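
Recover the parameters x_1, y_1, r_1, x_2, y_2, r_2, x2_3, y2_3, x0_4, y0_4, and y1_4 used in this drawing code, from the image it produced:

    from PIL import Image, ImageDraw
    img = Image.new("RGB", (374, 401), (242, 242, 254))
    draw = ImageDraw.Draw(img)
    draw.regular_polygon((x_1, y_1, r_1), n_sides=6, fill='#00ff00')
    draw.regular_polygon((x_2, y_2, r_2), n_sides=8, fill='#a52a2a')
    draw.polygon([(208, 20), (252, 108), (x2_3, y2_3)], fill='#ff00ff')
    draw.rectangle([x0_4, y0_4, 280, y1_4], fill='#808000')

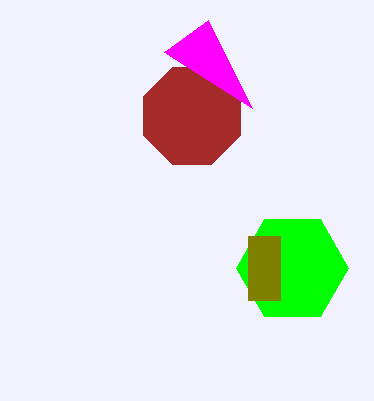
x_1 = 292; y_1 = 268; r_1 = 56; x_2 = 192; y_2 = 116; r_2 = 52; x2_3 = 164; y2_3 = 52; x0_4 = 248; y0_4 = 236; y1_4 = 300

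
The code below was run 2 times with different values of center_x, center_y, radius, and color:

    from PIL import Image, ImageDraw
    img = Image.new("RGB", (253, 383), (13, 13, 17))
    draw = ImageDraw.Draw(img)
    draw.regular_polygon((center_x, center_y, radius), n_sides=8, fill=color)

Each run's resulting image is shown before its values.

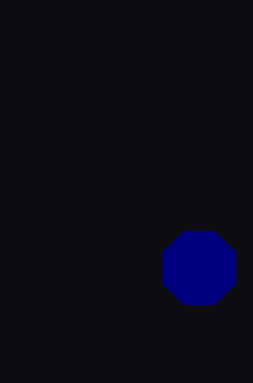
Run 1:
center_x = 200
center_y = 268
radius = 40
color = 'navy'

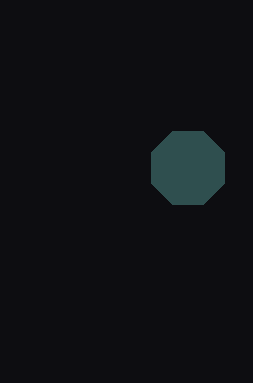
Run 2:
center_x = 188; center_y = 168; radius = 40; color = 'darkslategray'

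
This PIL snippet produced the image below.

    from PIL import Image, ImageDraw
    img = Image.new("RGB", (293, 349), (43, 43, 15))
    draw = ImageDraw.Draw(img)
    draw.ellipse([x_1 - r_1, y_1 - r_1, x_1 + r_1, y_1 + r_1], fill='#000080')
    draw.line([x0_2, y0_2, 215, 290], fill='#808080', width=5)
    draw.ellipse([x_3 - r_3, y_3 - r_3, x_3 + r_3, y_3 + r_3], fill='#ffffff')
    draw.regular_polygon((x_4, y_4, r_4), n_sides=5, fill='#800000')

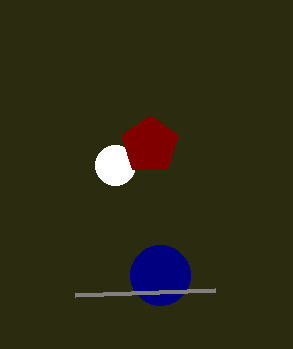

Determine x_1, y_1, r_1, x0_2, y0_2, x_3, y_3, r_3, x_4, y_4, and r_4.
x_1 = 160, y_1 = 275, r_1 = 30, x0_2 = 75, y0_2 = 295, x_3 = 115, y_3 = 165, r_3 = 20, x_4 = 150, y_4 = 145, r_4 = 30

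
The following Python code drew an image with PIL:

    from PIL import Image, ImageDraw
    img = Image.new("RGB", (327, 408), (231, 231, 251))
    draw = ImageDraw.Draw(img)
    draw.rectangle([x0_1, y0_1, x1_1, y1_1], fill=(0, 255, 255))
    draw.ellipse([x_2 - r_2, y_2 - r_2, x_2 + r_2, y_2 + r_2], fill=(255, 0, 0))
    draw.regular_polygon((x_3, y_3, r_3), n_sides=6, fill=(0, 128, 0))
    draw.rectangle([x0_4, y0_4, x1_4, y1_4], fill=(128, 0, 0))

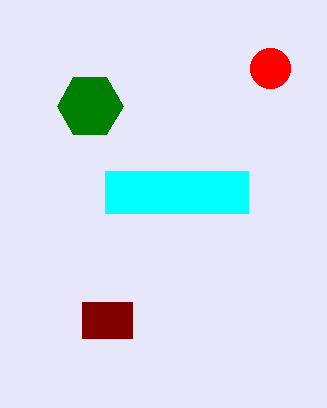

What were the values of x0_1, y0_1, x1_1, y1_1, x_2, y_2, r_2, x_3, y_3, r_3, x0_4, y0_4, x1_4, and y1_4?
x0_1 = 105
y0_1 = 171
x1_1 = 248
y1_1 = 213
x_2 = 270
y_2 = 68
r_2 = 20
x_3 = 90
y_3 = 106
r_3 = 33
x0_4 = 82
y0_4 = 302
x1_4 = 132
y1_4 = 338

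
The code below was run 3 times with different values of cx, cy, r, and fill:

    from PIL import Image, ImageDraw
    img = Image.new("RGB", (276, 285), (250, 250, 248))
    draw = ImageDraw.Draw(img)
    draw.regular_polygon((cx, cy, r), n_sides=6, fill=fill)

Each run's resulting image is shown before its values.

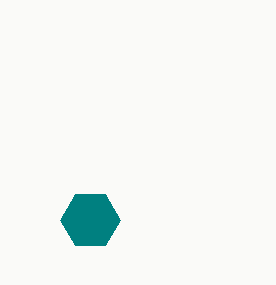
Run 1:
cx = 90, cy = 220, r = 30, fill = 'teal'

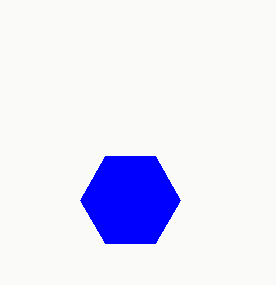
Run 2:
cx = 130, cy = 200, r = 50, fill = 'blue'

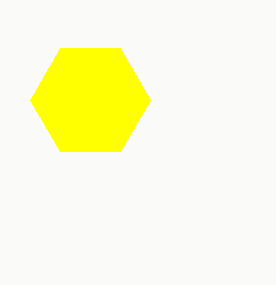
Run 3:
cx = 90; cy = 100; r = 60; fill = 'yellow'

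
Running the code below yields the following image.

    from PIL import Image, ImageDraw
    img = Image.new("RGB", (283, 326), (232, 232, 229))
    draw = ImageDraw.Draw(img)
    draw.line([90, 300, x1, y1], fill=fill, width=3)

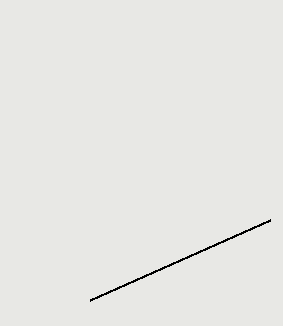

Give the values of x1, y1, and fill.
x1 = 270; y1 = 220; fill = 'black'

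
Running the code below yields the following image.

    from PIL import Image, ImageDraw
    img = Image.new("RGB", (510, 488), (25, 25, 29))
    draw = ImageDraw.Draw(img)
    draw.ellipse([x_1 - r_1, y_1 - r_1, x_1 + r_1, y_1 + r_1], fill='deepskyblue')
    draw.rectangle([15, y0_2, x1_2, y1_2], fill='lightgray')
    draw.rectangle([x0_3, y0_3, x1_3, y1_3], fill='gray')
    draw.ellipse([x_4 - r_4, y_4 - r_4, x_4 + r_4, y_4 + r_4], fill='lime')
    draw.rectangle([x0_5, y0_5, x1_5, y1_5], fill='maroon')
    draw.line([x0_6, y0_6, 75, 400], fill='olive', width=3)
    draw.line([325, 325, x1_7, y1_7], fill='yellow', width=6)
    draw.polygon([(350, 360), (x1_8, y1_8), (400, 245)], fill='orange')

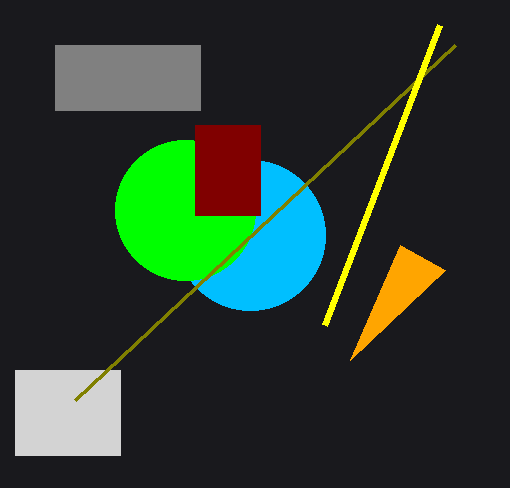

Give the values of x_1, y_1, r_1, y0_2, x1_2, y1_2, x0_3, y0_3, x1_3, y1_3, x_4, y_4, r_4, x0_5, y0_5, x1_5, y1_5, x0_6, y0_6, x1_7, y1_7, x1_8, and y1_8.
x_1 = 250
y_1 = 235
r_1 = 75
y0_2 = 370
x1_2 = 120
y1_2 = 455
x0_3 = 55
y0_3 = 45
x1_3 = 200
y1_3 = 110
x_4 = 185
y_4 = 210
r_4 = 70
x0_5 = 195
y0_5 = 125
x1_5 = 260
y1_5 = 215
x0_6 = 455
y0_6 = 45
x1_7 = 440
y1_7 = 25
x1_8 = 445
y1_8 = 270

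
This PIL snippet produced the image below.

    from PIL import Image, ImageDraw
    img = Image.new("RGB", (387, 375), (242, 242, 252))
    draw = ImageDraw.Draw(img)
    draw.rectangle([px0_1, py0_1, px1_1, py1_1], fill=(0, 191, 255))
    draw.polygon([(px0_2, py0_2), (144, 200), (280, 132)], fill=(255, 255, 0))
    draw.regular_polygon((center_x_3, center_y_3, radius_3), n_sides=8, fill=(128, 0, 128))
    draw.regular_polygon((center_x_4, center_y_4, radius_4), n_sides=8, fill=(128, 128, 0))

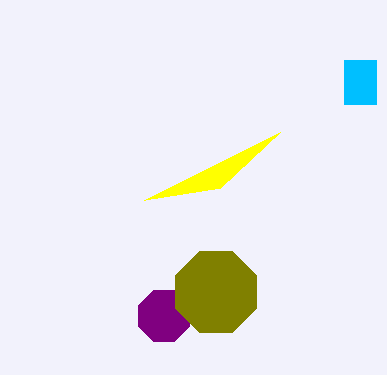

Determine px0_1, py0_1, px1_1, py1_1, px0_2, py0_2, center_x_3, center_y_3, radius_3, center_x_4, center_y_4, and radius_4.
px0_1 = 344; py0_1 = 60; px1_1 = 376; py1_1 = 104; px0_2 = 220; py0_2 = 188; center_x_3 = 164; center_y_3 = 316; radius_3 = 28; center_x_4 = 216; center_y_4 = 292; radius_4 = 44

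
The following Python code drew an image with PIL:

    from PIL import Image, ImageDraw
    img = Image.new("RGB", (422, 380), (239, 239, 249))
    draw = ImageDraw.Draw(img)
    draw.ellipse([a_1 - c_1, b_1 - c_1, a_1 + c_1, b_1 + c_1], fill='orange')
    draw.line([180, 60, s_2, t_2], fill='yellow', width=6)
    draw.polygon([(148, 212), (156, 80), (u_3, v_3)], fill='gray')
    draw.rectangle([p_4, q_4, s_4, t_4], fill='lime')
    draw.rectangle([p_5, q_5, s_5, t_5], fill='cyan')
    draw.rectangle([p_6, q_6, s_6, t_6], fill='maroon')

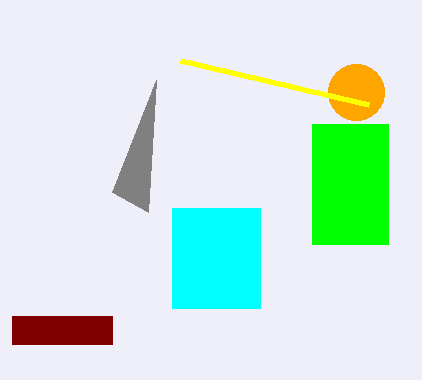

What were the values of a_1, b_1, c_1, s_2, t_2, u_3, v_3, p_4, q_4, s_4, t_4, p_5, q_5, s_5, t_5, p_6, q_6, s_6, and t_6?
a_1 = 356, b_1 = 92, c_1 = 28, s_2 = 368, t_2 = 104, u_3 = 112, v_3 = 192, p_4 = 312, q_4 = 124, s_4 = 388, t_4 = 244, p_5 = 172, q_5 = 208, s_5 = 260, t_5 = 308, p_6 = 12, q_6 = 316, s_6 = 112, t_6 = 344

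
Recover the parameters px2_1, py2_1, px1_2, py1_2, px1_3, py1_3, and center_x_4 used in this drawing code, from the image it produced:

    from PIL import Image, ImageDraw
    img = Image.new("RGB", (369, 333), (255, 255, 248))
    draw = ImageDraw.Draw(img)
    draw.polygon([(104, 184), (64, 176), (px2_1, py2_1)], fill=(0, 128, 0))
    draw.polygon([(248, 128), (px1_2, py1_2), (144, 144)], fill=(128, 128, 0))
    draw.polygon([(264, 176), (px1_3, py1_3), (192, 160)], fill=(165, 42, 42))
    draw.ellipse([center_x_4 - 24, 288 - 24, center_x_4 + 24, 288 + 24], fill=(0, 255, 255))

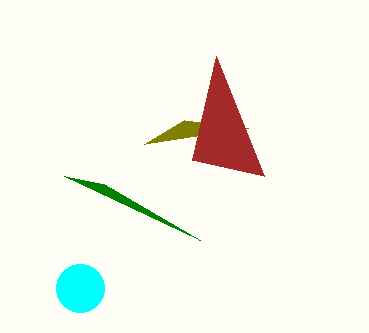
px2_1 = 200, py2_1 = 240, px1_2 = 184, py1_2 = 120, px1_3 = 216, py1_3 = 56, center_x_4 = 80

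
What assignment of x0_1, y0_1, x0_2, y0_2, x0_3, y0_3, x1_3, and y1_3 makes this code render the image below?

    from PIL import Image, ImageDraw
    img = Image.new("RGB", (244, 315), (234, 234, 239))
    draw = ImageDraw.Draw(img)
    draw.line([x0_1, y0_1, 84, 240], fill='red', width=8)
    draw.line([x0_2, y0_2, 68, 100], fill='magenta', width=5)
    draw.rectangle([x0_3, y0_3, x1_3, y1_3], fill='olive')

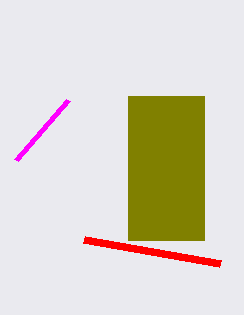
x0_1 = 220, y0_1 = 264, x0_2 = 16, y0_2 = 160, x0_3 = 128, y0_3 = 96, x1_3 = 204, y1_3 = 240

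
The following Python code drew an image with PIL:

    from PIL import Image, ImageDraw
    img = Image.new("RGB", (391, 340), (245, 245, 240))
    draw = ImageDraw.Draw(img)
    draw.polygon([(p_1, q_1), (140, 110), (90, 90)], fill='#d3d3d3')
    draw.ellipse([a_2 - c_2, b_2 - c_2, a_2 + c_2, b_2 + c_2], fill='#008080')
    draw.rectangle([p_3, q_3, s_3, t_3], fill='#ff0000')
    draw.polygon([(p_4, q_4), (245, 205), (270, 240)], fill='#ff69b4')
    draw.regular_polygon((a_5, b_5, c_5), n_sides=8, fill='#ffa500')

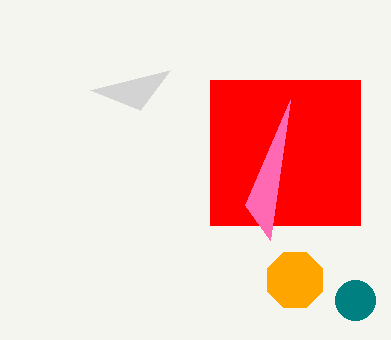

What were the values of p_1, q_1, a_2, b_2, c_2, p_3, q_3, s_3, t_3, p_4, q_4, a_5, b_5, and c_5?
p_1 = 170; q_1 = 70; a_2 = 355; b_2 = 300; c_2 = 20; p_3 = 210; q_3 = 80; s_3 = 360; t_3 = 225; p_4 = 290; q_4 = 100; a_5 = 295; b_5 = 280; c_5 = 30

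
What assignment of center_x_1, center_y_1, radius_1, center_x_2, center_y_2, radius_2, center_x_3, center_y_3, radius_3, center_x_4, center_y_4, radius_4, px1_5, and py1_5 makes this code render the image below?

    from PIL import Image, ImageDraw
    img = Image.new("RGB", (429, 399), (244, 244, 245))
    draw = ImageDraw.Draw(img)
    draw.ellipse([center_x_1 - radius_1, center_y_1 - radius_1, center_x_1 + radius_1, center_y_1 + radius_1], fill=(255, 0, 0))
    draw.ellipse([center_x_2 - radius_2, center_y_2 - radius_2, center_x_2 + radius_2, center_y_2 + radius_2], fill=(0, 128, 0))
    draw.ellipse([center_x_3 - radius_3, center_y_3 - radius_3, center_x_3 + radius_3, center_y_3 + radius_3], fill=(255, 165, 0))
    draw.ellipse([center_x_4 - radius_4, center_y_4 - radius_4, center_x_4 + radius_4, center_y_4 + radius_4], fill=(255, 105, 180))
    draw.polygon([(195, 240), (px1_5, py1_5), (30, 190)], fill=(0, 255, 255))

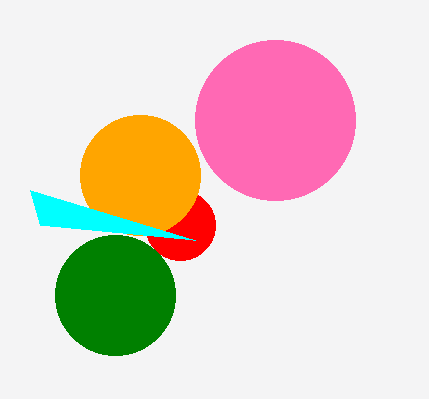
center_x_1 = 180, center_y_1 = 225, radius_1 = 35, center_x_2 = 115, center_y_2 = 295, radius_2 = 60, center_x_3 = 140, center_y_3 = 175, radius_3 = 60, center_x_4 = 275, center_y_4 = 120, radius_4 = 80, px1_5 = 40, py1_5 = 225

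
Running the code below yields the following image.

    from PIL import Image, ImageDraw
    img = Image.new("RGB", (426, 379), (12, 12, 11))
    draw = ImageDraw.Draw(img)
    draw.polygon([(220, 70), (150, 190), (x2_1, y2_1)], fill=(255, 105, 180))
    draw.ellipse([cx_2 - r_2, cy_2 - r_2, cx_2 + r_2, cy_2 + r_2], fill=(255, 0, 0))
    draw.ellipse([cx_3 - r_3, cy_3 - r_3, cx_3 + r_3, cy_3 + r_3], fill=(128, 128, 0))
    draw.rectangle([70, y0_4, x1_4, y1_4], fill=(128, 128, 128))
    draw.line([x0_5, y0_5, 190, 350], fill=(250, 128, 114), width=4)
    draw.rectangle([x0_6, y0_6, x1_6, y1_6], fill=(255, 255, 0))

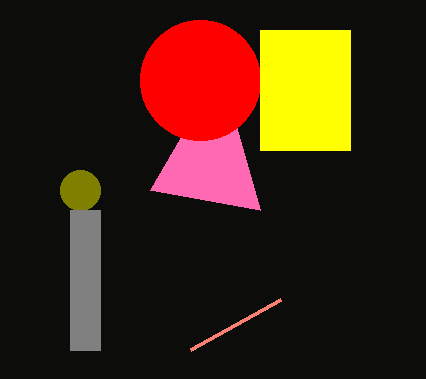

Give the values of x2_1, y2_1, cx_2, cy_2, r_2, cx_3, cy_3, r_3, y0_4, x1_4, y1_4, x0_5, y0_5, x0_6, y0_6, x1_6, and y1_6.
x2_1 = 260, y2_1 = 210, cx_2 = 200, cy_2 = 80, r_2 = 60, cx_3 = 80, cy_3 = 190, r_3 = 20, y0_4 = 210, x1_4 = 100, y1_4 = 350, x0_5 = 280, y0_5 = 300, x0_6 = 260, y0_6 = 30, x1_6 = 350, y1_6 = 150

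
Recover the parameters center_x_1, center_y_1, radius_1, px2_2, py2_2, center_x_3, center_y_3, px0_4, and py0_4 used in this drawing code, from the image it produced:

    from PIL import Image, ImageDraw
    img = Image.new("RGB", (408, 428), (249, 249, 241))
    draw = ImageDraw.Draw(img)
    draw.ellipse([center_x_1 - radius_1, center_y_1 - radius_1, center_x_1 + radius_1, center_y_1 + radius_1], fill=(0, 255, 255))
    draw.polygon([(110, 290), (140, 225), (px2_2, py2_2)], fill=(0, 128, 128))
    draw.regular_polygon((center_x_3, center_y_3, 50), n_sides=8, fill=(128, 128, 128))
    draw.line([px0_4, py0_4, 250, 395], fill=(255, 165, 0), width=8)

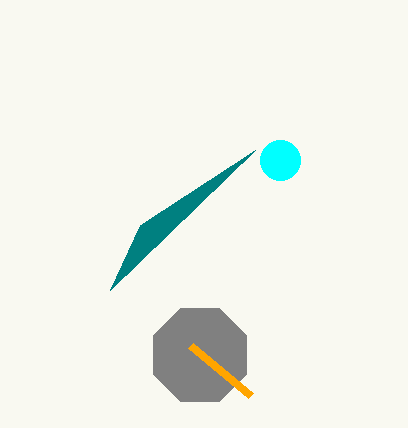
center_x_1 = 280
center_y_1 = 160
radius_1 = 20
px2_2 = 255
py2_2 = 150
center_x_3 = 200
center_y_3 = 355
px0_4 = 190
py0_4 = 345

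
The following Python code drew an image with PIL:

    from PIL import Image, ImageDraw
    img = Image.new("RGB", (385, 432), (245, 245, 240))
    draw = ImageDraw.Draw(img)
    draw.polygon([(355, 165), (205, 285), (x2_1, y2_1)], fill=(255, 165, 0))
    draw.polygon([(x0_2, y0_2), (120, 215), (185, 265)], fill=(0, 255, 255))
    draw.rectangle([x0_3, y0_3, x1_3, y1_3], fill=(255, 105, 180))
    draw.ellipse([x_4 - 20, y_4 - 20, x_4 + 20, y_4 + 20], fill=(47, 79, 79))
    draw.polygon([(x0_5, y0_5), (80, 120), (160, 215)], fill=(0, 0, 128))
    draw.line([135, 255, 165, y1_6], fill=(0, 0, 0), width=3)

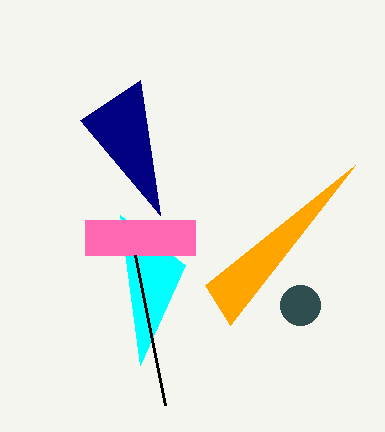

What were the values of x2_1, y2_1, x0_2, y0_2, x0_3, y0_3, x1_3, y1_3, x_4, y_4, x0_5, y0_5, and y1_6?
x2_1 = 230
y2_1 = 325
x0_2 = 140
y0_2 = 365
x0_3 = 85
y0_3 = 220
x1_3 = 195
y1_3 = 255
x_4 = 300
y_4 = 305
x0_5 = 140
y0_5 = 80
y1_6 = 405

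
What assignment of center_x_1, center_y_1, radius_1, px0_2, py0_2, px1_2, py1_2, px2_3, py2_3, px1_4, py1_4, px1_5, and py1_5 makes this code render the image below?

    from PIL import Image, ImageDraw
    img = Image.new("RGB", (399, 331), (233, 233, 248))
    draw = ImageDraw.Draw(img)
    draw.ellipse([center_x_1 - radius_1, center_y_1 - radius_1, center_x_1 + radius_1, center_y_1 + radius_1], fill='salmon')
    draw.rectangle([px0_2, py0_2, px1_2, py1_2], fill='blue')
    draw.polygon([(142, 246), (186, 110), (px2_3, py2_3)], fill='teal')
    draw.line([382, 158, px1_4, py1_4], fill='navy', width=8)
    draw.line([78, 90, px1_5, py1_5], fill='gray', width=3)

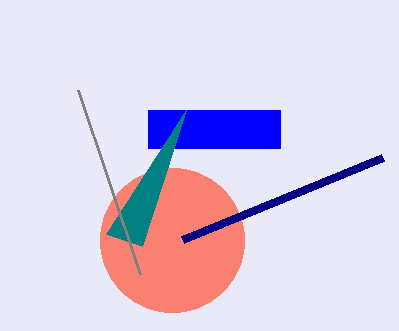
center_x_1 = 172; center_y_1 = 240; radius_1 = 72; px0_2 = 148; py0_2 = 110; px1_2 = 280; py1_2 = 148; px2_3 = 106; py2_3 = 234; px1_4 = 182; py1_4 = 240; px1_5 = 140; py1_5 = 274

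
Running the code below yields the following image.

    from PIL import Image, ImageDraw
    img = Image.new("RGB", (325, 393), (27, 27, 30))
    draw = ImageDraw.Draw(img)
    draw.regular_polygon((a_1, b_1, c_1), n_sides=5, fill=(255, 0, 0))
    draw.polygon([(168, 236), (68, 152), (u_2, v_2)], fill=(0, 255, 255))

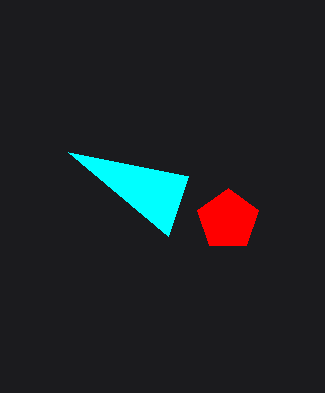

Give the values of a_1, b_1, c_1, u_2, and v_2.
a_1 = 228; b_1 = 220; c_1 = 32; u_2 = 188; v_2 = 176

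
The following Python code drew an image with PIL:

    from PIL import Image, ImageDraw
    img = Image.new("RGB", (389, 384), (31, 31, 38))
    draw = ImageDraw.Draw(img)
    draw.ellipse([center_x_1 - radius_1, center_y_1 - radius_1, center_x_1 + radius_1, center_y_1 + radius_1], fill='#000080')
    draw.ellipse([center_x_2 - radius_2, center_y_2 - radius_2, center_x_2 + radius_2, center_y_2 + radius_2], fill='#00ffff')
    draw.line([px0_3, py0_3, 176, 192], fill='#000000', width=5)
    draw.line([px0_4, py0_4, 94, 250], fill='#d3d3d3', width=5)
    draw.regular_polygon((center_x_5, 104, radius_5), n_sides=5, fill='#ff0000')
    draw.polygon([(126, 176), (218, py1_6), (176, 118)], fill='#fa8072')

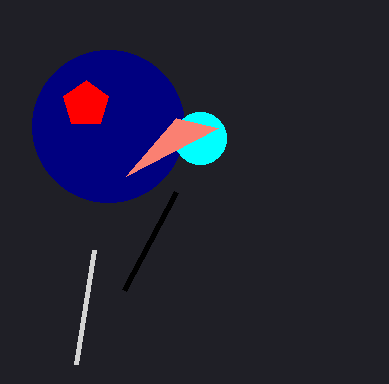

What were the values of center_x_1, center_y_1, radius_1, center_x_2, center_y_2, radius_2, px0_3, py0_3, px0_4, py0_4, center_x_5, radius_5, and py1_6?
center_x_1 = 108, center_y_1 = 126, radius_1 = 76, center_x_2 = 200, center_y_2 = 138, radius_2 = 26, px0_3 = 124, py0_3 = 290, px0_4 = 76, py0_4 = 364, center_x_5 = 86, radius_5 = 24, py1_6 = 128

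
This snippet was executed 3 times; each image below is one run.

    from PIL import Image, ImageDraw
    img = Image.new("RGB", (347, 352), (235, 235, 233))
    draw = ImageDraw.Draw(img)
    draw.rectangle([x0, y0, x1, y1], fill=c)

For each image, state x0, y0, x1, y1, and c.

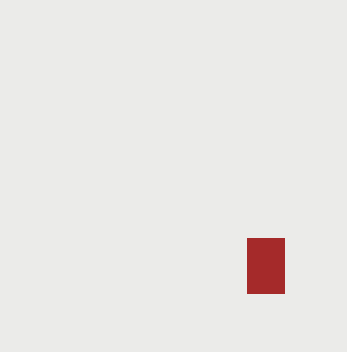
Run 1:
x0 = 247
y0 = 238
x1 = 284
y1 = 293
c = 'brown'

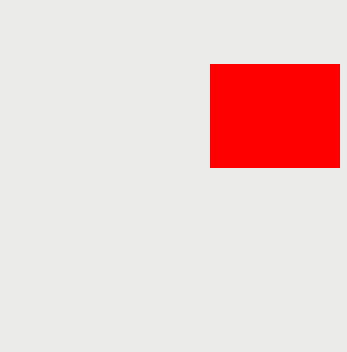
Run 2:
x0 = 210; y0 = 64; x1 = 339; y1 = 167; c = 'red'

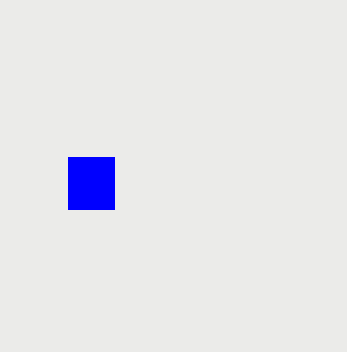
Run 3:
x0 = 68
y0 = 157
x1 = 114
y1 = 209
c = 'blue'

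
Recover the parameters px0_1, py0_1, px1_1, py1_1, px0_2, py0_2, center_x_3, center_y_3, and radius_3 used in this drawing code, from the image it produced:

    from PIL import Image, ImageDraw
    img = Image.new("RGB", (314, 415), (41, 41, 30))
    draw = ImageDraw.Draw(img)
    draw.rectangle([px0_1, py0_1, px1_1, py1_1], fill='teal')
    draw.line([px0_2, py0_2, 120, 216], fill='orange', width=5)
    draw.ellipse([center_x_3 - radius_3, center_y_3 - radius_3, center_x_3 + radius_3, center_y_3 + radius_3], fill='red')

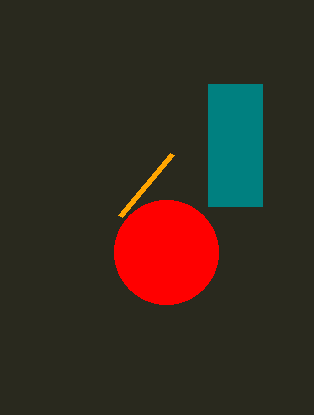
px0_1 = 208; py0_1 = 84; px1_1 = 262; py1_1 = 206; px0_2 = 172; py0_2 = 154; center_x_3 = 166; center_y_3 = 252; radius_3 = 52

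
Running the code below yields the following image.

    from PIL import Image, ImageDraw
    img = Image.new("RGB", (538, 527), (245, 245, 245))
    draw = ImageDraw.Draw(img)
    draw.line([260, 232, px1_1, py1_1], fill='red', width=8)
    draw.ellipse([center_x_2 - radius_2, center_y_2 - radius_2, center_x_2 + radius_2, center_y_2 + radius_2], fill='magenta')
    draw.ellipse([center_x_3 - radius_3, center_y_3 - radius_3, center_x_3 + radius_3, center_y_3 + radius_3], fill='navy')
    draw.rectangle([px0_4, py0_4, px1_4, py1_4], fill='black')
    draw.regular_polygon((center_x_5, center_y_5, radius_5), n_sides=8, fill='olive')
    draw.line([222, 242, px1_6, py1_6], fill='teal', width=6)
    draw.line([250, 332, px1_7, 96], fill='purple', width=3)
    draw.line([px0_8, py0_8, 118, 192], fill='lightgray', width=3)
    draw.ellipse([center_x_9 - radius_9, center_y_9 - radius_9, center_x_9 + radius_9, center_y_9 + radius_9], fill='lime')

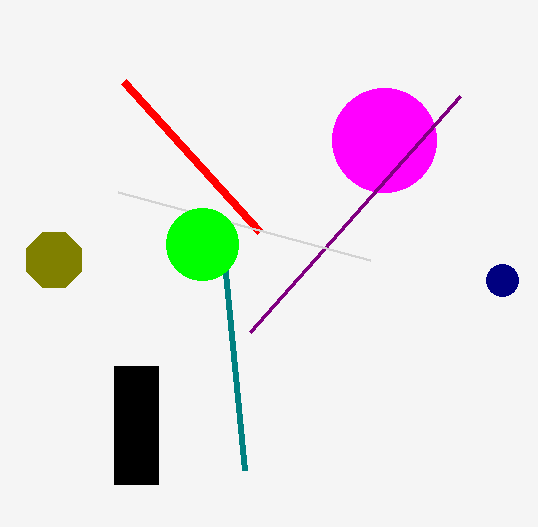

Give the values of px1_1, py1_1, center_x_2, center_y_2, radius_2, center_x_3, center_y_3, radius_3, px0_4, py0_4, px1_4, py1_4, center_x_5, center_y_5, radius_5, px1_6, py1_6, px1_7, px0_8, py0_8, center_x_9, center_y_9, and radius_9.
px1_1 = 124
py1_1 = 82
center_x_2 = 384
center_y_2 = 140
radius_2 = 52
center_x_3 = 502
center_y_3 = 280
radius_3 = 16
px0_4 = 114
py0_4 = 366
px1_4 = 158
py1_4 = 484
center_x_5 = 54
center_y_5 = 260
radius_5 = 30
px1_6 = 244
py1_6 = 470
px1_7 = 460
px0_8 = 370
py0_8 = 260
center_x_9 = 202
center_y_9 = 244
radius_9 = 36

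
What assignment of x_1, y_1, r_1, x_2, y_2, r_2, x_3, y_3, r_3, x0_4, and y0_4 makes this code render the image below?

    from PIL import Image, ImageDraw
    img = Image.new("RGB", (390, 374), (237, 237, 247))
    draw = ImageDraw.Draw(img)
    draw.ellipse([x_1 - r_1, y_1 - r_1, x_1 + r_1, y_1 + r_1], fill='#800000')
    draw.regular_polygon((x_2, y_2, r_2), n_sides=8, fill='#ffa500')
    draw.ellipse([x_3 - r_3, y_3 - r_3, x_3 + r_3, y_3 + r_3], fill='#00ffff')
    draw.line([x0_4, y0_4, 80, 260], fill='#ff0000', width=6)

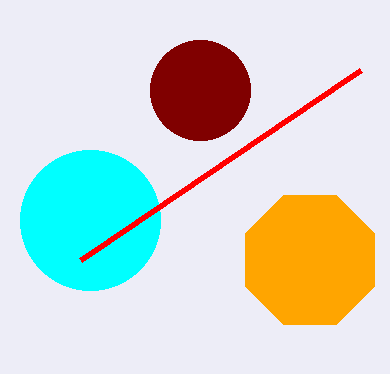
x_1 = 200, y_1 = 90, r_1 = 50, x_2 = 310, y_2 = 260, r_2 = 70, x_3 = 90, y_3 = 220, r_3 = 70, x0_4 = 360, y0_4 = 70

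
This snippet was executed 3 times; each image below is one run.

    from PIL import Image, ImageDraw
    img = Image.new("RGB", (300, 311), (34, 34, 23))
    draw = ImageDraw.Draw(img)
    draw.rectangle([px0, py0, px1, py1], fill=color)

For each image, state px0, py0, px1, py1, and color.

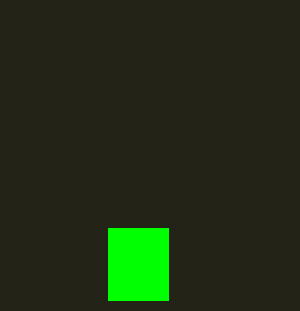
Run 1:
px0 = 108; py0 = 228; px1 = 168; py1 = 300; color = 'lime'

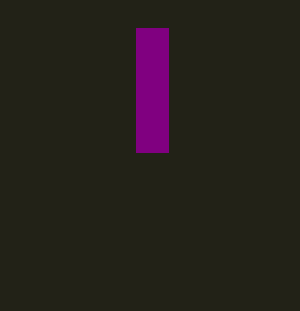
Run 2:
px0 = 136
py0 = 28
px1 = 168
py1 = 152
color = 'purple'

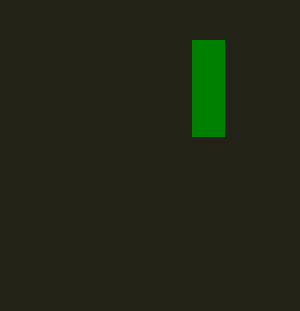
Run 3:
px0 = 192; py0 = 40; px1 = 224; py1 = 136; color = 'green'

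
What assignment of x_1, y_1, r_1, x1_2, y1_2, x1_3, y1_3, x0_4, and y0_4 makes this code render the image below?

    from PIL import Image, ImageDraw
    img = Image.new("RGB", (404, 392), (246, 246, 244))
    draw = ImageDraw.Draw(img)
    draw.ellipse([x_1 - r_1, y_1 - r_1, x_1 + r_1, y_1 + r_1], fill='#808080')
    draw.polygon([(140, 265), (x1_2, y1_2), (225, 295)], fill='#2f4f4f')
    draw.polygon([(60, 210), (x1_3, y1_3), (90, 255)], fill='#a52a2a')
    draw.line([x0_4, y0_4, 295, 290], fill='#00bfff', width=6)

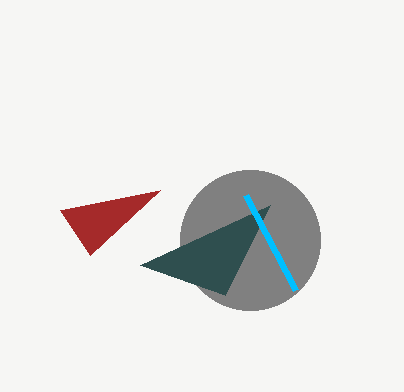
x_1 = 250; y_1 = 240; r_1 = 70; x1_2 = 270; y1_2 = 205; x1_3 = 160; y1_3 = 190; x0_4 = 245; y0_4 = 195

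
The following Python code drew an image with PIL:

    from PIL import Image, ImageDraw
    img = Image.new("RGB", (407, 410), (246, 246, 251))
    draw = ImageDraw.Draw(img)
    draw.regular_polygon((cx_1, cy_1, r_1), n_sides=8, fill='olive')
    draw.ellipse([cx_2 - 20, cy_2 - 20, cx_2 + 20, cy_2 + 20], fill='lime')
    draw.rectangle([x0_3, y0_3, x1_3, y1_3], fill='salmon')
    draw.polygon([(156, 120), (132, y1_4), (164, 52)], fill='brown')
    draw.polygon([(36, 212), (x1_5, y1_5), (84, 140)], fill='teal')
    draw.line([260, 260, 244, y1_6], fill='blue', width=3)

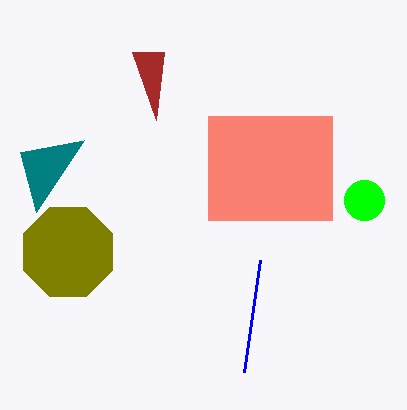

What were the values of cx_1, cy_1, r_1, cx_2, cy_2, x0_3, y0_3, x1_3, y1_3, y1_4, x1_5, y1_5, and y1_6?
cx_1 = 68, cy_1 = 252, r_1 = 48, cx_2 = 364, cy_2 = 200, x0_3 = 208, y0_3 = 116, x1_3 = 332, y1_3 = 220, y1_4 = 52, x1_5 = 20, y1_5 = 152, y1_6 = 372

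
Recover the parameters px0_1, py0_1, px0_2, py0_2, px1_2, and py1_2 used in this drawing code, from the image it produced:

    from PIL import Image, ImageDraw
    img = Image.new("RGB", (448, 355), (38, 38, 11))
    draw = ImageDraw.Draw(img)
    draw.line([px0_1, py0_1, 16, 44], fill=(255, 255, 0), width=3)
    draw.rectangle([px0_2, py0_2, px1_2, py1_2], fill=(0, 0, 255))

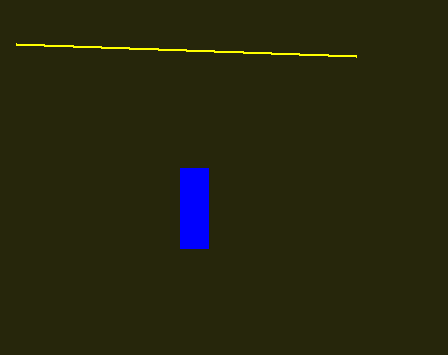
px0_1 = 356; py0_1 = 56; px0_2 = 180; py0_2 = 168; px1_2 = 208; py1_2 = 248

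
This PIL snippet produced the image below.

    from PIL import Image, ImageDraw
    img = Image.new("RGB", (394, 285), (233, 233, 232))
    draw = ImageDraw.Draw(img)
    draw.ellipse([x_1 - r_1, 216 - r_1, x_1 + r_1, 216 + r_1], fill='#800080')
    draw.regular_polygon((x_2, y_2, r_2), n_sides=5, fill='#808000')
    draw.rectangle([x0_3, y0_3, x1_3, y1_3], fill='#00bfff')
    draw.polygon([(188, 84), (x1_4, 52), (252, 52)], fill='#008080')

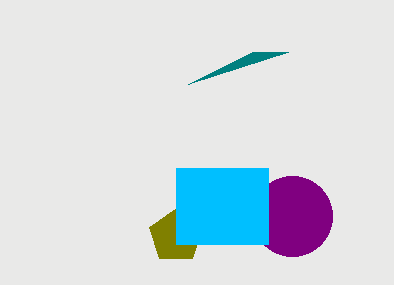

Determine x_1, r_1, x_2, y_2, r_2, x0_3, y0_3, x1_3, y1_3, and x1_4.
x_1 = 292; r_1 = 40; x_2 = 176; y_2 = 236; r_2 = 28; x0_3 = 176; y0_3 = 168; x1_3 = 268; y1_3 = 244; x1_4 = 288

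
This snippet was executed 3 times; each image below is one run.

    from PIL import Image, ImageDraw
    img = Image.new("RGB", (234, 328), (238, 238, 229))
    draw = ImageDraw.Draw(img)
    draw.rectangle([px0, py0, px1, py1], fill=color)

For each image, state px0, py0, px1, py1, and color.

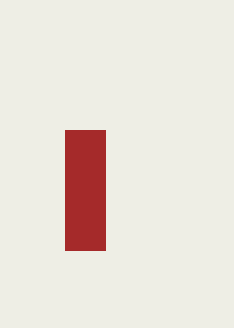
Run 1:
px0 = 65, py0 = 130, px1 = 105, py1 = 250, color = 'brown'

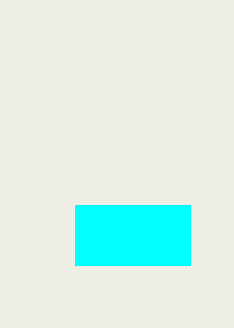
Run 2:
px0 = 75
py0 = 205
px1 = 190
py1 = 265
color = 'cyan'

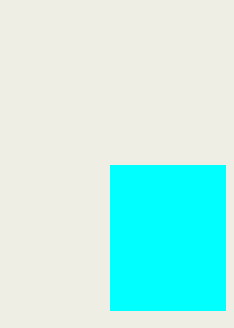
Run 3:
px0 = 110
py0 = 165
px1 = 225
py1 = 310
color = 'cyan'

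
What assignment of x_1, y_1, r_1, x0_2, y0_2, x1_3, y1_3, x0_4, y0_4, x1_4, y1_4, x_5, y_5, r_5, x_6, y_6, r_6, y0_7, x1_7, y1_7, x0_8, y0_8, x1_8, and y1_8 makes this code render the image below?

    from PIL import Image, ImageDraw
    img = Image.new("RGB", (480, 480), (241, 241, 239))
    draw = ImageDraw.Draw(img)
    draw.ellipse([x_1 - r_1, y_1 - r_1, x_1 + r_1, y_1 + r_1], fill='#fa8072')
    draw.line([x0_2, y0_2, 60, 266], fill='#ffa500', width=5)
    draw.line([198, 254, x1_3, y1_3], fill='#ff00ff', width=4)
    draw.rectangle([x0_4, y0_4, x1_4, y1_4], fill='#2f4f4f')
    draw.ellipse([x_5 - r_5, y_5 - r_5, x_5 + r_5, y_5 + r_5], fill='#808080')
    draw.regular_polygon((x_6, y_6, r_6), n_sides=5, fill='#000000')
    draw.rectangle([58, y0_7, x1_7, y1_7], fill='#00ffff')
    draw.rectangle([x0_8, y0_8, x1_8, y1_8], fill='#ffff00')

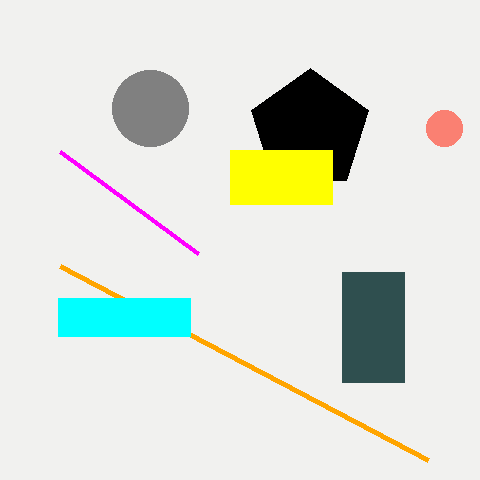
x_1 = 444, y_1 = 128, r_1 = 18, x0_2 = 428, y0_2 = 460, x1_3 = 60, y1_3 = 152, x0_4 = 342, y0_4 = 272, x1_4 = 404, y1_4 = 382, x_5 = 150, y_5 = 108, r_5 = 38, x_6 = 310, y_6 = 130, r_6 = 62, y0_7 = 298, x1_7 = 190, y1_7 = 336, x0_8 = 230, y0_8 = 150, x1_8 = 332, y1_8 = 204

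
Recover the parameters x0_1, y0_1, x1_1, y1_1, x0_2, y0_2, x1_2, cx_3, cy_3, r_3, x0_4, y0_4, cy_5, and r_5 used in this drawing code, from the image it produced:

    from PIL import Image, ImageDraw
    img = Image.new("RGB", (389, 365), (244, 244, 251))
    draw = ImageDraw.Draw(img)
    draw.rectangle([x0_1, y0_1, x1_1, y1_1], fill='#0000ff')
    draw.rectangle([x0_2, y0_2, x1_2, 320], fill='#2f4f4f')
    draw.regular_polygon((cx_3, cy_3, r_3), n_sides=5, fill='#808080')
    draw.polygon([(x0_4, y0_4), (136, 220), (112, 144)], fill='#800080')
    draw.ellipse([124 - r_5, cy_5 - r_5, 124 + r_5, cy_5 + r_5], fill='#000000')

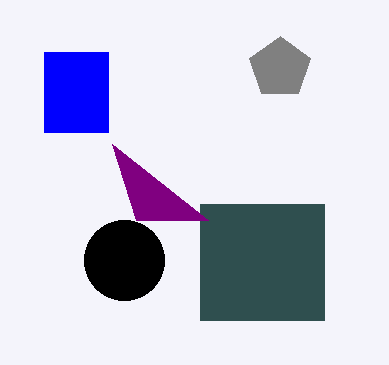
x0_1 = 44, y0_1 = 52, x1_1 = 108, y1_1 = 132, x0_2 = 200, y0_2 = 204, x1_2 = 324, cx_3 = 280, cy_3 = 68, r_3 = 32, x0_4 = 208, y0_4 = 220, cy_5 = 260, r_5 = 40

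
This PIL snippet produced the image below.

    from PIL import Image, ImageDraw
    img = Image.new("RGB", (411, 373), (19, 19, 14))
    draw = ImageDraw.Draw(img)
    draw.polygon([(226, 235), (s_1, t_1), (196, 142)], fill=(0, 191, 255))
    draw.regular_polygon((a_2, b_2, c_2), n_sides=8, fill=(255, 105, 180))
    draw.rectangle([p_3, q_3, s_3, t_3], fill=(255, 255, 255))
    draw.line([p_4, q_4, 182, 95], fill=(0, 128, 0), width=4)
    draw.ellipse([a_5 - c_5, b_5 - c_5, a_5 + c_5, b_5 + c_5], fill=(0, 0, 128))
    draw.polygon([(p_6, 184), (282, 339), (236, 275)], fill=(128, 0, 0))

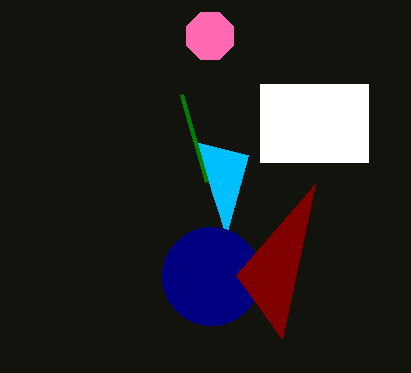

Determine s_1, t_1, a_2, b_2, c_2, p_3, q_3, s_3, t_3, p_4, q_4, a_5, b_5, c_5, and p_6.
s_1 = 248
t_1 = 155
a_2 = 210
b_2 = 36
c_2 = 25
p_3 = 260
q_3 = 84
s_3 = 368
t_3 = 162
p_4 = 207
q_4 = 182
a_5 = 211
b_5 = 276
c_5 = 49
p_6 = 315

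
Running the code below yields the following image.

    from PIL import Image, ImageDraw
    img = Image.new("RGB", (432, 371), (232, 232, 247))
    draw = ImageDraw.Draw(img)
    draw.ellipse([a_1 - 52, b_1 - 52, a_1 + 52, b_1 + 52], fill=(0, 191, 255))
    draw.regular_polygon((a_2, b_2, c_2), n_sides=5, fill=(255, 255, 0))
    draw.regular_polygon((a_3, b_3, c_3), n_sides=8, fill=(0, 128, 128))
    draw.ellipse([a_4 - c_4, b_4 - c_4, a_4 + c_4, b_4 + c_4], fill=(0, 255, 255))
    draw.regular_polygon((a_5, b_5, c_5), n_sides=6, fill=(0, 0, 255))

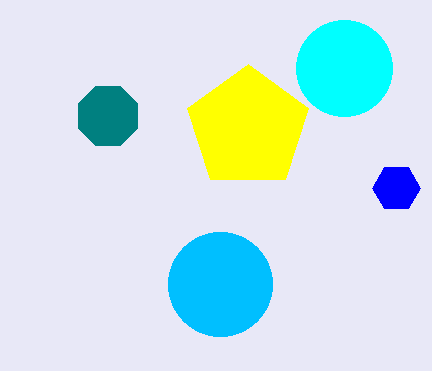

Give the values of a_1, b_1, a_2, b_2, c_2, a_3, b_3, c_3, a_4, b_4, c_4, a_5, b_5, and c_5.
a_1 = 220, b_1 = 284, a_2 = 248, b_2 = 128, c_2 = 64, a_3 = 108, b_3 = 116, c_3 = 32, a_4 = 344, b_4 = 68, c_4 = 48, a_5 = 396, b_5 = 188, c_5 = 24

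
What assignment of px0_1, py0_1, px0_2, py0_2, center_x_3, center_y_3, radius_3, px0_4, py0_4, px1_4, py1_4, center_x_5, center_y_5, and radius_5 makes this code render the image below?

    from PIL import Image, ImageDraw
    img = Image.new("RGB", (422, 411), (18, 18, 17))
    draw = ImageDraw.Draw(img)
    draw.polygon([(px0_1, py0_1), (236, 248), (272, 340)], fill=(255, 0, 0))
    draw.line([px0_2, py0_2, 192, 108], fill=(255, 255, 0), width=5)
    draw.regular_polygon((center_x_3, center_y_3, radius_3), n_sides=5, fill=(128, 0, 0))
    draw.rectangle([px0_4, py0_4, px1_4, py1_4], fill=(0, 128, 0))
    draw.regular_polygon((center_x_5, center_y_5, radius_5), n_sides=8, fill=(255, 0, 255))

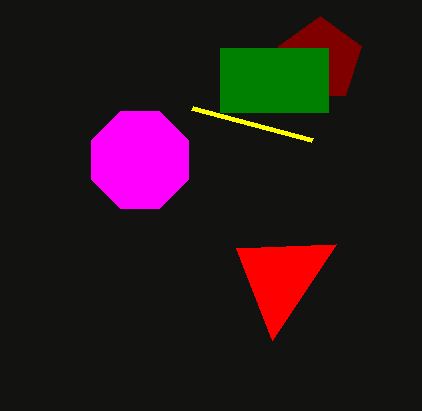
px0_1 = 336; py0_1 = 244; px0_2 = 312; py0_2 = 140; center_x_3 = 320; center_y_3 = 60; radius_3 = 44; px0_4 = 220; py0_4 = 48; px1_4 = 328; py1_4 = 112; center_x_5 = 140; center_y_5 = 160; radius_5 = 52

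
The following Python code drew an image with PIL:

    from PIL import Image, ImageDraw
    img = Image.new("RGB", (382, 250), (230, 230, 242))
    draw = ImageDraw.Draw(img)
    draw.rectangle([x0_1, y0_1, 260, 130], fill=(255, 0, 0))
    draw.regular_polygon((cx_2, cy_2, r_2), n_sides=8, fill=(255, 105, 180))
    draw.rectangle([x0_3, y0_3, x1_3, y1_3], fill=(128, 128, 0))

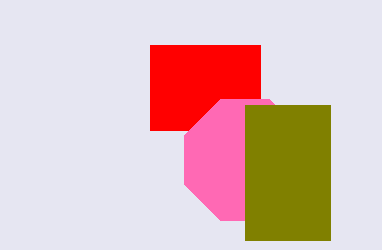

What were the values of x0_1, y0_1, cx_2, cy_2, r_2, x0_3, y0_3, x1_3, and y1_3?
x0_1 = 150; y0_1 = 45; cx_2 = 245; cy_2 = 160; r_2 = 65; x0_3 = 245; y0_3 = 105; x1_3 = 330; y1_3 = 240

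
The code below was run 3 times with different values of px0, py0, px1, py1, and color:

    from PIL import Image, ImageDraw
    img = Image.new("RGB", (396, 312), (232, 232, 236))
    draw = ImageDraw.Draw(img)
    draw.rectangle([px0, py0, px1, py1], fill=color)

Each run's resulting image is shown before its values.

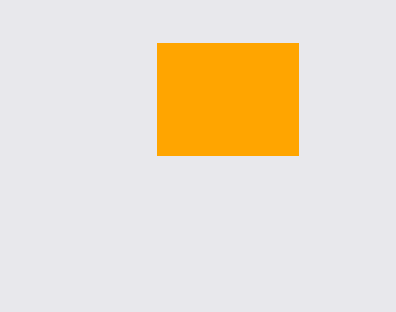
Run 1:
px0 = 157
py0 = 43
px1 = 298
py1 = 155
color = 'orange'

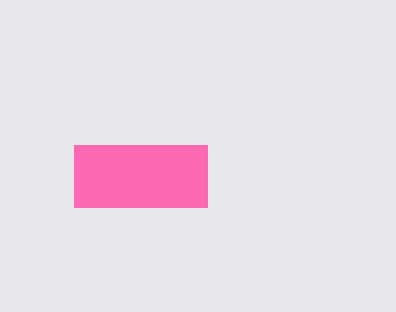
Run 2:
px0 = 74
py0 = 145
px1 = 207
py1 = 207
color = 'hotpink'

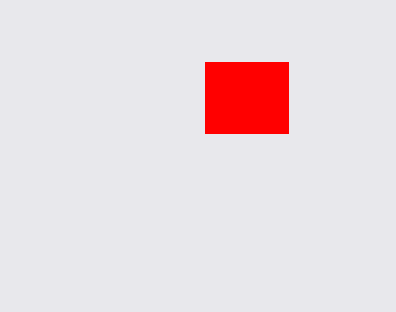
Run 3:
px0 = 205, py0 = 62, px1 = 288, py1 = 133, color = 'red'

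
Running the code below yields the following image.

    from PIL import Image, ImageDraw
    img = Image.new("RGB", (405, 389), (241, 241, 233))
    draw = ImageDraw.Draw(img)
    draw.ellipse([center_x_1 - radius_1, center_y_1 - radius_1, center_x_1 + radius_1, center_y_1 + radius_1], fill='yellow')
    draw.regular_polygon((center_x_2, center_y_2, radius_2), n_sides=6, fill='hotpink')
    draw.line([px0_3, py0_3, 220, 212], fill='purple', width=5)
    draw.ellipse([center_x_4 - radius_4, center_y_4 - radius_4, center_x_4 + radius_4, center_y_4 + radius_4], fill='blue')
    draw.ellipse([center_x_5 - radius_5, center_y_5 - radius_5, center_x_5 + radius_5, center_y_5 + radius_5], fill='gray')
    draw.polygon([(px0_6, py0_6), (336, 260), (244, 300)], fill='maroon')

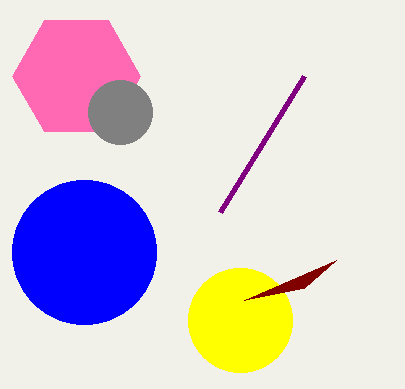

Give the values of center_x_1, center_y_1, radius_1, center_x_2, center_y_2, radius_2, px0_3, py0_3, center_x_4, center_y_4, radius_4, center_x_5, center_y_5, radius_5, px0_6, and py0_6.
center_x_1 = 240, center_y_1 = 320, radius_1 = 52, center_x_2 = 76, center_y_2 = 76, radius_2 = 64, px0_3 = 304, py0_3 = 76, center_x_4 = 84, center_y_4 = 252, radius_4 = 72, center_x_5 = 120, center_y_5 = 112, radius_5 = 32, px0_6 = 304, py0_6 = 288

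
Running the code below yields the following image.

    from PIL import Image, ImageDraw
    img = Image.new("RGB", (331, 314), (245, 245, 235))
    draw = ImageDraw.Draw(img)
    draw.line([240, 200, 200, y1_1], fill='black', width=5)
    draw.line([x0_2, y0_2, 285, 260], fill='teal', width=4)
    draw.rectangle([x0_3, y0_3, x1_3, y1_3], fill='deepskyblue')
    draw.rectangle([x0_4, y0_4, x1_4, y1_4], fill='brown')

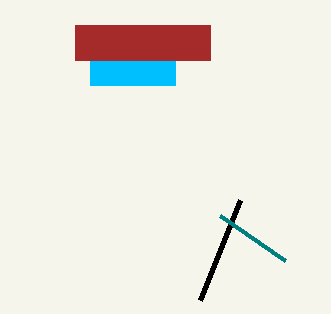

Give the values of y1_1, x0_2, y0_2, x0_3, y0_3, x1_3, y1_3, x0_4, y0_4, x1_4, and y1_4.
y1_1 = 300; x0_2 = 220; y0_2 = 215; x0_3 = 90; y0_3 = 25; x1_3 = 175; y1_3 = 85; x0_4 = 75; y0_4 = 25; x1_4 = 210; y1_4 = 60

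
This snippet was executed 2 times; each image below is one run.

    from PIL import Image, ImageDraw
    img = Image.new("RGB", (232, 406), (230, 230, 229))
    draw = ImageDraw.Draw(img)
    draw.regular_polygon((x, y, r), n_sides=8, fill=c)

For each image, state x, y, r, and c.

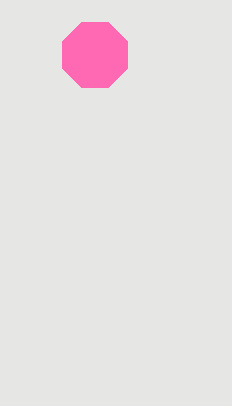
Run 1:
x = 95; y = 55; r = 35; c = 'hotpink'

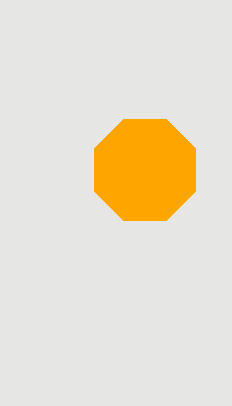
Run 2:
x = 145; y = 170; r = 55; c = 'orange'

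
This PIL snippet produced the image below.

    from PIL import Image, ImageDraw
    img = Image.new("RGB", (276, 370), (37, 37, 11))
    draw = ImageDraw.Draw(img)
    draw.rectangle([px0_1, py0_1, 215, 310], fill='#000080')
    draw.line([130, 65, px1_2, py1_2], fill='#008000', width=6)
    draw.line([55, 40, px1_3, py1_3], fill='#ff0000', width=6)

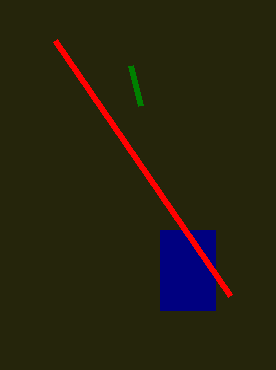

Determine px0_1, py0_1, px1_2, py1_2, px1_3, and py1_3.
px0_1 = 160; py0_1 = 230; px1_2 = 140; py1_2 = 105; px1_3 = 230; py1_3 = 295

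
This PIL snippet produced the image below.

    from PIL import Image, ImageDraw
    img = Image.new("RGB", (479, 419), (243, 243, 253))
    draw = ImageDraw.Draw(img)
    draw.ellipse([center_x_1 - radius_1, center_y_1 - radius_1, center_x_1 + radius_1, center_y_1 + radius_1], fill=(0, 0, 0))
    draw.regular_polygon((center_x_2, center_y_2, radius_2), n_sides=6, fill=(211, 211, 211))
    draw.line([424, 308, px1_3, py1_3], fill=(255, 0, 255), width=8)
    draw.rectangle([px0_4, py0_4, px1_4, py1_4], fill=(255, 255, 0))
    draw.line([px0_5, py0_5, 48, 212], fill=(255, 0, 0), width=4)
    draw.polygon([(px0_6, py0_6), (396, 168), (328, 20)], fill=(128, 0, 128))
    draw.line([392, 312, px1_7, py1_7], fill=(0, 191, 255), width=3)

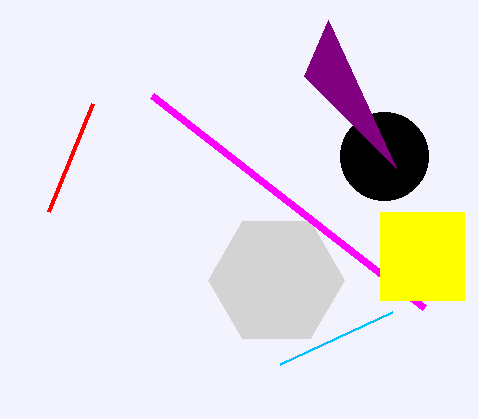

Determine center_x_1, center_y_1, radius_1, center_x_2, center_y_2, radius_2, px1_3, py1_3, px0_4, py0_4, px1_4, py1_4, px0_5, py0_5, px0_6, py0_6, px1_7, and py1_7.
center_x_1 = 384, center_y_1 = 156, radius_1 = 44, center_x_2 = 276, center_y_2 = 280, radius_2 = 68, px1_3 = 152, py1_3 = 96, px0_4 = 380, py0_4 = 212, px1_4 = 464, py1_4 = 300, px0_5 = 92, py0_5 = 104, px0_6 = 304, py0_6 = 76, px1_7 = 280, py1_7 = 364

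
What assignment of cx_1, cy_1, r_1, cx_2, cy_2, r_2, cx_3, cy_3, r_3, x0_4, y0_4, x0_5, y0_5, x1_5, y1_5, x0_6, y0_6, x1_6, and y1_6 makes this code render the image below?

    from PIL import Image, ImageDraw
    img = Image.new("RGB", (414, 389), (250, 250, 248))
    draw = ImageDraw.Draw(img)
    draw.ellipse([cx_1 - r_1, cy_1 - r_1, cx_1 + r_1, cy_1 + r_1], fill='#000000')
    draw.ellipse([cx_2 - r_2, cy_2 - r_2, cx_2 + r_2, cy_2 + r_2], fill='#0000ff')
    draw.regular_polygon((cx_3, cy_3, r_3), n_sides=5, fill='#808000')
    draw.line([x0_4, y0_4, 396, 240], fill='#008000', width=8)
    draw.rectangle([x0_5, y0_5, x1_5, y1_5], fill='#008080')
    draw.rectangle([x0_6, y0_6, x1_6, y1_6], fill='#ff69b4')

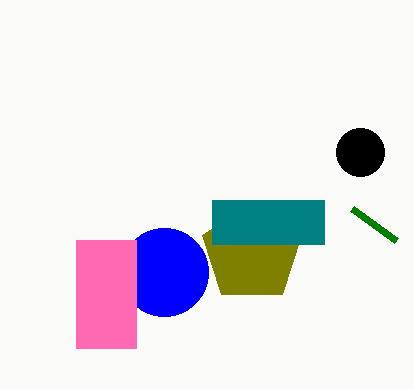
cx_1 = 360, cy_1 = 152, r_1 = 24, cx_2 = 164, cy_2 = 272, r_2 = 44, cx_3 = 252, cy_3 = 252, r_3 = 52, x0_4 = 352, y0_4 = 208, x0_5 = 212, y0_5 = 200, x1_5 = 324, y1_5 = 244, x0_6 = 76, y0_6 = 240, x1_6 = 136, y1_6 = 348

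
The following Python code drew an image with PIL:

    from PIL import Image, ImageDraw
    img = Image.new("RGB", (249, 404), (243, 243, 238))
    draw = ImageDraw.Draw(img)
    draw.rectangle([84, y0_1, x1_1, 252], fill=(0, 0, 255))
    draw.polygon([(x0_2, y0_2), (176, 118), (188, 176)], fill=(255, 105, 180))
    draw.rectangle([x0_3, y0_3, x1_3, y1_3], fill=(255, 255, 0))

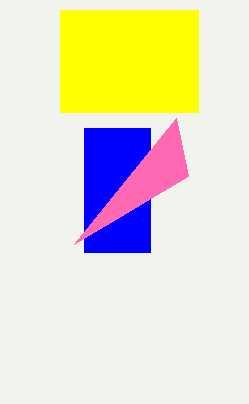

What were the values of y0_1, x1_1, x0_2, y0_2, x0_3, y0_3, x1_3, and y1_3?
y0_1 = 128; x1_1 = 150; x0_2 = 74; y0_2 = 244; x0_3 = 60; y0_3 = 10; x1_3 = 198; y1_3 = 112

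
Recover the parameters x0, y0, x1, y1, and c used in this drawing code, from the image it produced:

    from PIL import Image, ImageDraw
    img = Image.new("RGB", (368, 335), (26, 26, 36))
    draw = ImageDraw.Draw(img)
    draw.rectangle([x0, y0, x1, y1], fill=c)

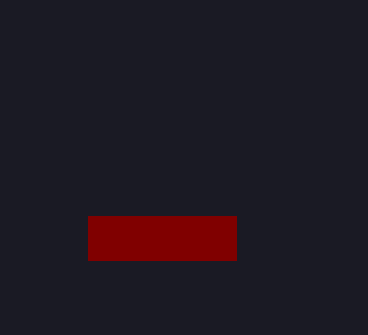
x0 = 88
y0 = 216
x1 = 236
y1 = 260
c = 'maroon'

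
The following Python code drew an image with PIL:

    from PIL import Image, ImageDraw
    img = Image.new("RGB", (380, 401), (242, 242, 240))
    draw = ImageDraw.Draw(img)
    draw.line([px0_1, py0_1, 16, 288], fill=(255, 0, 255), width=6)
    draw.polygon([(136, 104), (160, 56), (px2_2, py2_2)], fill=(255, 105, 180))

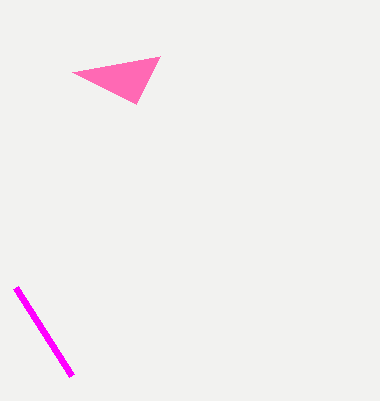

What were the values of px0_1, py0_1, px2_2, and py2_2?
px0_1 = 72
py0_1 = 376
px2_2 = 72
py2_2 = 72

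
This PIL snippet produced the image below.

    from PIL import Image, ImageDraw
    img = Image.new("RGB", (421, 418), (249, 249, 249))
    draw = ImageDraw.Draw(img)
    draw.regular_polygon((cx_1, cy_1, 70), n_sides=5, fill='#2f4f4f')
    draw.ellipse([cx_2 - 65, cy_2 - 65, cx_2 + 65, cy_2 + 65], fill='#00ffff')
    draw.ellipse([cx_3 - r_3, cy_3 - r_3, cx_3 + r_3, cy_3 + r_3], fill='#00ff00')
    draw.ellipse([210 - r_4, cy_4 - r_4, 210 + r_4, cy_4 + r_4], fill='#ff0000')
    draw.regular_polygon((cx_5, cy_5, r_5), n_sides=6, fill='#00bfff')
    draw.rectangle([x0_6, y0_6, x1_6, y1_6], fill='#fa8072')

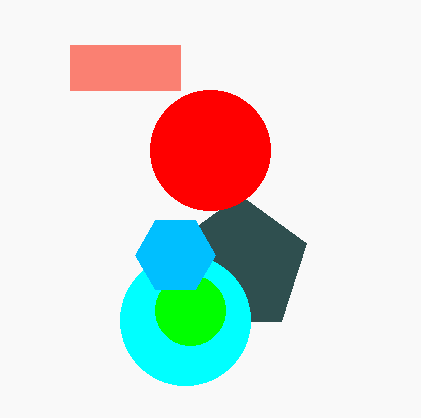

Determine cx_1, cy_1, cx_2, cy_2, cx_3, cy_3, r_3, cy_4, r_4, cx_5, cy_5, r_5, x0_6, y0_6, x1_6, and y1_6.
cx_1 = 240, cy_1 = 265, cx_2 = 185, cy_2 = 320, cx_3 = 190, cy_3 = 310, r_3 = 35, cy_4 = 150, r_4 = 60, cx_5 = 175, cy_5 = 255, r_5 = 40, x0_6 = 70, y0_6 = 45, x1_6 = 180, y1_6 = 90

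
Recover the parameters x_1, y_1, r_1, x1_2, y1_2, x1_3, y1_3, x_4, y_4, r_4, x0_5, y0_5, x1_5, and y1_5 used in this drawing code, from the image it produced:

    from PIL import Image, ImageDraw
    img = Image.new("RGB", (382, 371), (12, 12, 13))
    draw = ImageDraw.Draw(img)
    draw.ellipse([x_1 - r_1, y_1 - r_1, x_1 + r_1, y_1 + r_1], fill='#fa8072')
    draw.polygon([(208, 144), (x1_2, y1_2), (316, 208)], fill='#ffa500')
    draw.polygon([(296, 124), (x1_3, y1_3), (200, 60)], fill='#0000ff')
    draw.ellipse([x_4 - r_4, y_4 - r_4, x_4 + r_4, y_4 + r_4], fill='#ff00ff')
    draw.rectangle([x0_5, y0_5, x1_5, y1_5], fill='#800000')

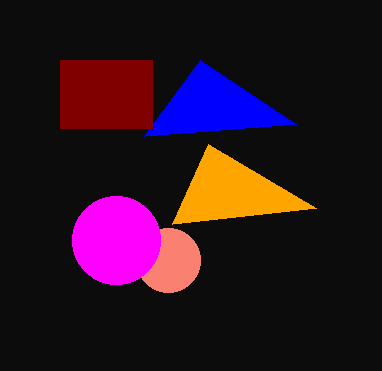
x_1 = 168
y_1 = 260
r_1 = 32
x1_2 = 172
y1_2 = 224
x1_3 = 144
y1_3 = 136
x_4 = 116
y_4 = 240
r_4 = 44
x0_5 = 60
y0_5 = 60
x1_5 = 152
y1_5 = 128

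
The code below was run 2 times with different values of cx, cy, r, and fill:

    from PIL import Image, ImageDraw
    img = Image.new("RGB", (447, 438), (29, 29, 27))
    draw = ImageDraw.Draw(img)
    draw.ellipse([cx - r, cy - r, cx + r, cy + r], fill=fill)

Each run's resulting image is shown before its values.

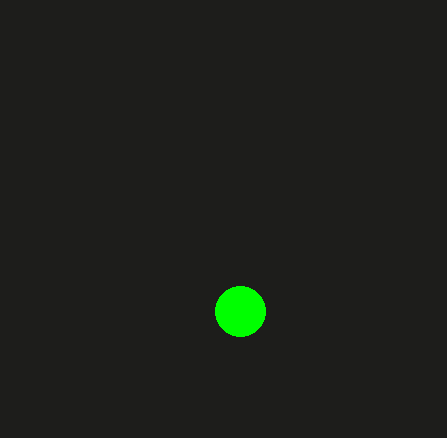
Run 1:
cx = 240, cy = 311, r = 25, fill = 'lime'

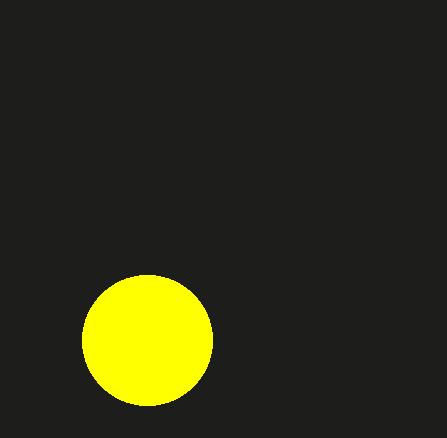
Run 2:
cx = 147, cy = 340, r = 65, fill = 'yellow'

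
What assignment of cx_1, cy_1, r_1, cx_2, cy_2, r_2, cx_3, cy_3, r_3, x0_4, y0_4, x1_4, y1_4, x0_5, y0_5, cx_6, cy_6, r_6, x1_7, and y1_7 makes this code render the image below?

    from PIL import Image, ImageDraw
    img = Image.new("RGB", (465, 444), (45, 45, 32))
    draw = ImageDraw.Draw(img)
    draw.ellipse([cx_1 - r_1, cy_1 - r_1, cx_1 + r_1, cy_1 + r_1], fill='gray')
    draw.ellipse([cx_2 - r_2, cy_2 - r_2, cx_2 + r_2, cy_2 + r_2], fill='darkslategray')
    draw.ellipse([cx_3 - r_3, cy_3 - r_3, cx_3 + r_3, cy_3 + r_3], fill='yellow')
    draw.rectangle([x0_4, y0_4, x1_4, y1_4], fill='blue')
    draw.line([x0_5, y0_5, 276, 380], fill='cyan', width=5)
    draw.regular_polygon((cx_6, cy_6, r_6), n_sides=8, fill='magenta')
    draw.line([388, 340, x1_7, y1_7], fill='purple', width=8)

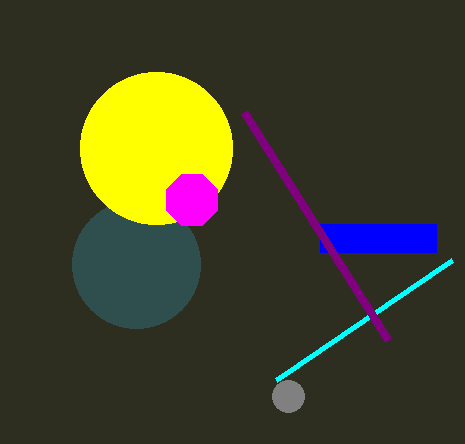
cx_1 = 288, cy_1 = 396, r_1 = 16, cx_2 = 136, cy_2 = 264, r_2 = 64, cx_3 = 156, cy_3 = 148, r_3 = 76, x0_4 = 320, y0_4 = 224, x1_4 = 436, y1_4 = 252, x0_5 = 452, y0_5 = 260, cx_6 = 192, cy_6 = 200, r_6 = 28, x1_7 = 244, y1_7 = 112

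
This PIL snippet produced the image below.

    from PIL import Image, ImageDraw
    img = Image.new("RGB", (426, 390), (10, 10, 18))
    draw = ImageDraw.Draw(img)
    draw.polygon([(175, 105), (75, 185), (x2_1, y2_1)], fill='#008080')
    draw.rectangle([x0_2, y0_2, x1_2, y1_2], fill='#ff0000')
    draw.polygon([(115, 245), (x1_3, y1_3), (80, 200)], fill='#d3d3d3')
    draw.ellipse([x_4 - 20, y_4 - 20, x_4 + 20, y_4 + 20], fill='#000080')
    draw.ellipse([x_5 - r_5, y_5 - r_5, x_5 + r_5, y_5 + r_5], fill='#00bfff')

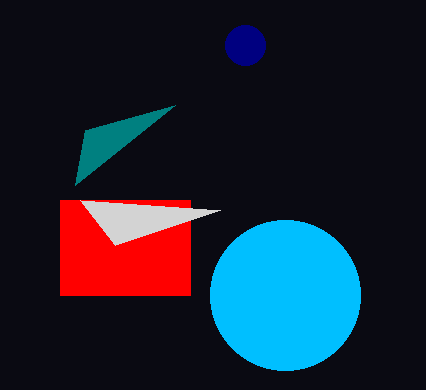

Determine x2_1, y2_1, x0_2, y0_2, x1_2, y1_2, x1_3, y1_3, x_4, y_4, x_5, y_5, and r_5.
x2_1 = 85
y2_1 = 130
x0_2 = 60
y0_2 = 200
x1_2 = 190
y1_2 = 295
x1_3 = 220
y1_3 = 210
x_4 = 245
y_4 = 45
x_5 = 285
y_5 = 295
r_5 = 75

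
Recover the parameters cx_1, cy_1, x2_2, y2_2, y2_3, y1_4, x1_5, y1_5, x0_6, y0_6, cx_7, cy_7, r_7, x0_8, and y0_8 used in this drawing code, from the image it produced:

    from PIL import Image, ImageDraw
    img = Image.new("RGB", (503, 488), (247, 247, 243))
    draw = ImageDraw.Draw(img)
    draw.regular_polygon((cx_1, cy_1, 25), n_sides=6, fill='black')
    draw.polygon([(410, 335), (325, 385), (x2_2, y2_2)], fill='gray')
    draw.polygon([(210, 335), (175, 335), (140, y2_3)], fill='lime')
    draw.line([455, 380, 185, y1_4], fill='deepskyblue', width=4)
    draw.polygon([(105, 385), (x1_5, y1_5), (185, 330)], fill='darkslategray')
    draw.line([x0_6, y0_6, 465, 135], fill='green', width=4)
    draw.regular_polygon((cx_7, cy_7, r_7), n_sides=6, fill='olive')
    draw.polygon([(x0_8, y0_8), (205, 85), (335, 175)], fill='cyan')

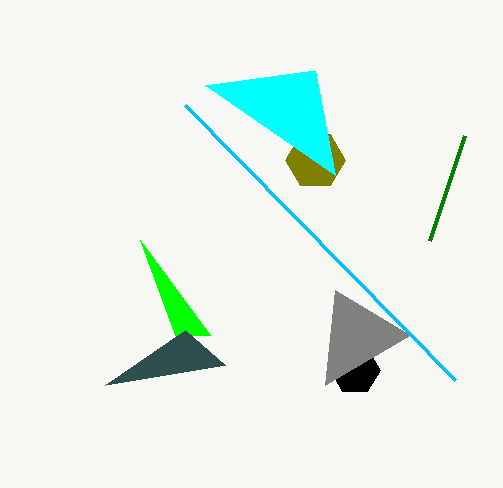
cx_1 = 355, cy_1 = 370, x2_2 = 335, y2_2 = 290, y2_3 = 240, y1_4 = 105, x1_5 = 225, y1_5 = 365, x0_6 = 430, y0_6 = 240, cx_7 = 315, cy_7 = 160, r_7 = 30, x0_8 = 315, y0_8 = 70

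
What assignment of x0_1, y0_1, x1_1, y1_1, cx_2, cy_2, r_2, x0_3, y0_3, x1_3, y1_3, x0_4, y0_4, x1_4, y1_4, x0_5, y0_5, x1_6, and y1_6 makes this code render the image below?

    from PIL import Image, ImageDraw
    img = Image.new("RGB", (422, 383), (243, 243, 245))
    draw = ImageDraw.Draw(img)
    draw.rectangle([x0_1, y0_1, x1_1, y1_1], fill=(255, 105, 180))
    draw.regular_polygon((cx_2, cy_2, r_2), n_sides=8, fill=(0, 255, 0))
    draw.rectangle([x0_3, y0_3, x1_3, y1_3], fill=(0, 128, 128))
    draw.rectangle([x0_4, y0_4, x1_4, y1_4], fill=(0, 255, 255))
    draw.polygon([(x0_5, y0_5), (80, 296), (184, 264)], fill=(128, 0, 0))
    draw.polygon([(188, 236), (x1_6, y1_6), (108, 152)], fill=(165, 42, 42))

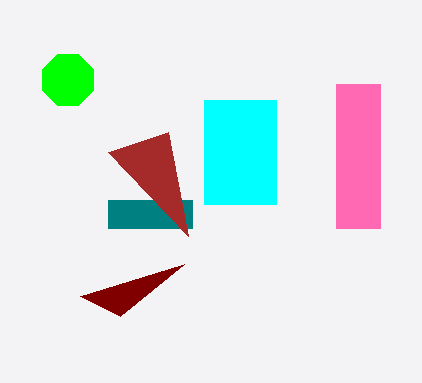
x0_1 = 336
y0_1 = 84
x1_1 = 380
y1_1 = 228
cx_2 = 68
cy_2 = 80
r_2 = 28
x0_3 = 108
y0_3 = 200
x1_3 = 192
y1_3 = 228
x0_4 = 204
y0_4 = 100
x1_4 = 276
y1_4 = 204
x0_5 = 120
y0_5 = 316
x1_6 = 168
y1_6 = 132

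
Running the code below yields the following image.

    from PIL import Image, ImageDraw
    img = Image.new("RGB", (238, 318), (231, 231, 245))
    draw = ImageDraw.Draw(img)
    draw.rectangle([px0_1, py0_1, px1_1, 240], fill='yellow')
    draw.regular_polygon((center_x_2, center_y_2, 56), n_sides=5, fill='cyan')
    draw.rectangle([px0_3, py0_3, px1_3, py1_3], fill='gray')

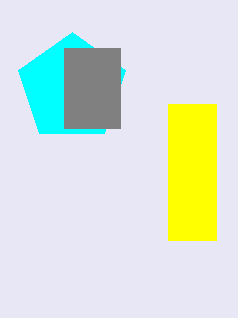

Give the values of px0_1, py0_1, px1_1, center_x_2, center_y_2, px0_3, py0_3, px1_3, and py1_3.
px0_1 = 168, py0_1 = 104, px1_1 = 216, center_x_2 = 72, center_y_2 = 88, px0_3 = 64, py0_3 = 48, px1_3 = 120, py1_3 = 128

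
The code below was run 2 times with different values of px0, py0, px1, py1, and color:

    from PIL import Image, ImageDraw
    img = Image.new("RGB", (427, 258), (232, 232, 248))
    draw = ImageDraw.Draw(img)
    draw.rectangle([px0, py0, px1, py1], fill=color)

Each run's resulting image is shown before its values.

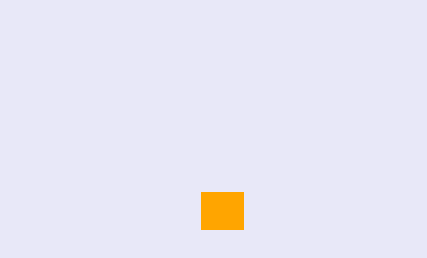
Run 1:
px0 = 201; py0 = 192; px1 = 243; py1 = 229; color = 'orange'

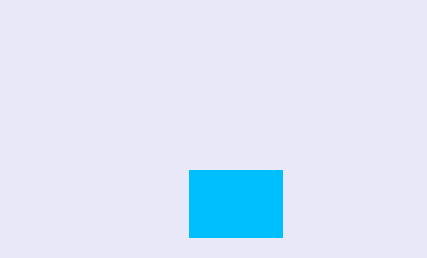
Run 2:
px0 = 189
py0 = 170
px1 = 282
py1 = 237
color = 'deepskyblue'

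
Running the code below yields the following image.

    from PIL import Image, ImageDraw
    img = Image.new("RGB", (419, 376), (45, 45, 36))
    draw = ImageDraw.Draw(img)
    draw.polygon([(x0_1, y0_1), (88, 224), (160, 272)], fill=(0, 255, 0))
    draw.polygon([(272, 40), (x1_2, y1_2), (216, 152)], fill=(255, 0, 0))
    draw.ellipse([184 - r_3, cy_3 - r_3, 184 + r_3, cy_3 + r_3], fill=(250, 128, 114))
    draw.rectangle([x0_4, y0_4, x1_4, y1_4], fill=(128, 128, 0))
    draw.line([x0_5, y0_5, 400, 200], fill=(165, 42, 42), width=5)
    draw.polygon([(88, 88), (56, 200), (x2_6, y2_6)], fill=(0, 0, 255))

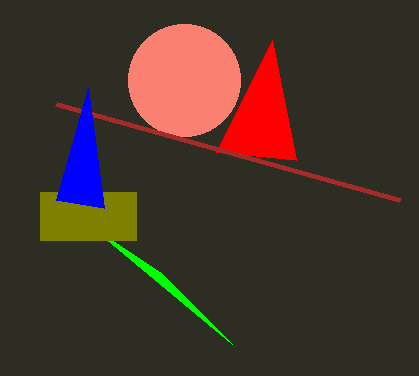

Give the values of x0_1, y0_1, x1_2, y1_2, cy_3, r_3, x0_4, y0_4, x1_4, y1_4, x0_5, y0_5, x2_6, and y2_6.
x0_1 = 232; y0_1 = 344; x1_2 = 296; y1_2 = 160; cy_3 = 80; r_3 = 56; x0_4 = 40; y0_4 = 192; x1_4 = 136; y1_4 = 240; x0_5 = 56; y0_5 = 104; x2_6 = 104; y2_6 = 208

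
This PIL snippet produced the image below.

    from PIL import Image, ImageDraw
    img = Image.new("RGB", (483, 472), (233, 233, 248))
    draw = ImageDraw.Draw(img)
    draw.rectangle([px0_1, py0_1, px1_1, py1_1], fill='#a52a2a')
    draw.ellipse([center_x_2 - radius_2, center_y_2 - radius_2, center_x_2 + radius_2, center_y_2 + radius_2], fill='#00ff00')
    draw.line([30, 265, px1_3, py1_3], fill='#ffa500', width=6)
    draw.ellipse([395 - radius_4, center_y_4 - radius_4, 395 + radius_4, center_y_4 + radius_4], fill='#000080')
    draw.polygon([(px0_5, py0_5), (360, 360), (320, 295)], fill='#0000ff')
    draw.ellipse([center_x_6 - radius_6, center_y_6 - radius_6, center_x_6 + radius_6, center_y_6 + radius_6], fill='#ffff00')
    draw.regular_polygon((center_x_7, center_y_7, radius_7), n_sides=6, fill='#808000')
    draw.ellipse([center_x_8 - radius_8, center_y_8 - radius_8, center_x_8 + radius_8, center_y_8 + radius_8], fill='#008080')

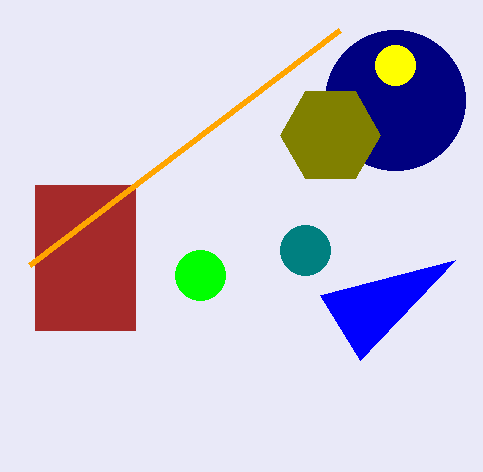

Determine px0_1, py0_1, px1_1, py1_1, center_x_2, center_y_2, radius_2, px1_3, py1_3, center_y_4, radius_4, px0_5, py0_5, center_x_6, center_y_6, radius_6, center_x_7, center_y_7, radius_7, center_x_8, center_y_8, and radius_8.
px0_1 = 35, py0_1 = 185, px1_1 = 135, py1_1 = 330, center_x_2 = 200, center_y_2 = 275, radius_2 = 25, px1_3 = 340, py1_3 = 30, center_y_4 = 100, radius_4 = 70, px0_5 = 455, py0_5 = 260, center_x_6 = 395, center_y_6 = 65, radius_6 = 20, center_x_7 = 330, center_y_7 = 135, radius_7 = 50, center_x_8 = 305, center_y_8 = 250, radius_8 = 25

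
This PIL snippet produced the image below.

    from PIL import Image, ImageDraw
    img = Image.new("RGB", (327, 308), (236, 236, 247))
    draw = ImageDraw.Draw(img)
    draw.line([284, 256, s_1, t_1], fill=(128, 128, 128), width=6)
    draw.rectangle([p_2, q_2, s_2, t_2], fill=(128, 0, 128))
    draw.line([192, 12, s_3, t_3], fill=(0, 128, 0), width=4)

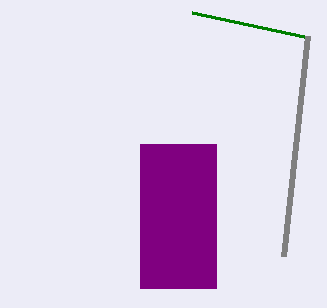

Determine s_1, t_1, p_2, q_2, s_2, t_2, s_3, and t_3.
s_1 = 308; t_1 = 36; p_2 = 140; q_2 = 144; s_2 = 216; t_2 = 288; s_3 = 304; t_3 = 36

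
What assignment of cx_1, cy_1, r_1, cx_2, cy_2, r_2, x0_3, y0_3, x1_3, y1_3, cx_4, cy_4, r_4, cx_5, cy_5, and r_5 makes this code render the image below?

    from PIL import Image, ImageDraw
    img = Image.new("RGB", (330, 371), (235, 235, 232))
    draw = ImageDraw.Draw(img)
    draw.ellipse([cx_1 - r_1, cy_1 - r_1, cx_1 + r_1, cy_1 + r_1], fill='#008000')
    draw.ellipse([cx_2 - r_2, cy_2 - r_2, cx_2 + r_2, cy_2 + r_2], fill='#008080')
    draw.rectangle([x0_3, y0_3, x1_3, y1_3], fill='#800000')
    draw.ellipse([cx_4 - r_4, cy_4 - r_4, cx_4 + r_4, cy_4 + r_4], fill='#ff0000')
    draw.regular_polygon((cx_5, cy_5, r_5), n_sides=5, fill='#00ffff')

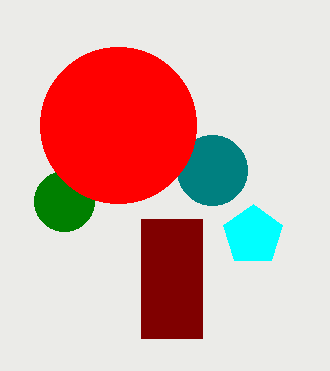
cx_1 = 64, cy_1 = 201, r_1 = 30, cx_2 = 212, cy_2 = 170, r_2 = 35, x0_3 = 141, y0_3 = 219, x1_3 = 202, y1_3 = 338, cx_4 = 118, cy_4 = 125, r_4 = 78, cx_5 = 253, cy_5 = 235, r_5 = 31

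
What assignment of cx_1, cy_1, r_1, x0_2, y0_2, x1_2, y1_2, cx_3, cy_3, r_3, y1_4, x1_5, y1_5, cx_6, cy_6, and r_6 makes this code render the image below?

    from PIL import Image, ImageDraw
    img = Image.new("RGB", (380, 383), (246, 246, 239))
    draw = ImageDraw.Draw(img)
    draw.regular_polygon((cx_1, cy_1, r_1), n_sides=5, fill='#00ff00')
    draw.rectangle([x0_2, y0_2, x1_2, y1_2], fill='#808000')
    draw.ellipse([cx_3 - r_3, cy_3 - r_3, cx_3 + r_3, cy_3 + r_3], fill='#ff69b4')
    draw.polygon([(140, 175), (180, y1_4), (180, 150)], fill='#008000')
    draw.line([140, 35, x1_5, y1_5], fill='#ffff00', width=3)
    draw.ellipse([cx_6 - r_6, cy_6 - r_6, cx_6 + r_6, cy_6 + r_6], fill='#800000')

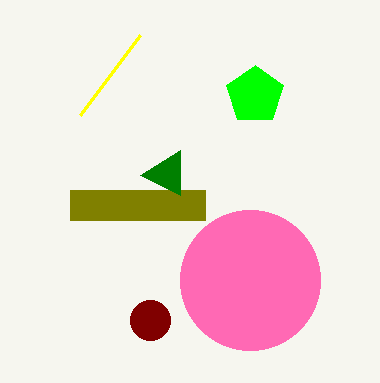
cx_1 = 255; cy_1 = 95; r_1 = 30; x0_2 = 70; y0_2 = 190; x1_2 = 205; y1_2 = 220; cx_3 = 250; cy_3 = 280; r_3 = 70; y1_4 = 195; x1_5 = 80; y1_5 = 115; cx_6 = 150; cy_6 = 320; r_6 = 20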